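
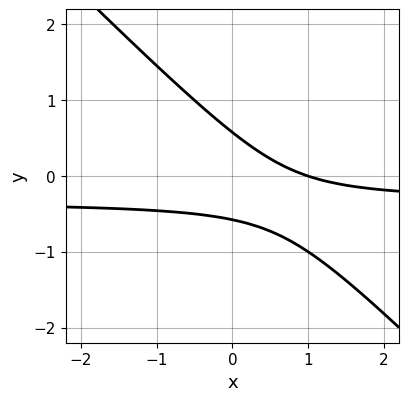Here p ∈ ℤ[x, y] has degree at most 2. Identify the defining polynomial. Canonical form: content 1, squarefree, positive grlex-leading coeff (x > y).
3*x*y + 3*y^2 + x - 1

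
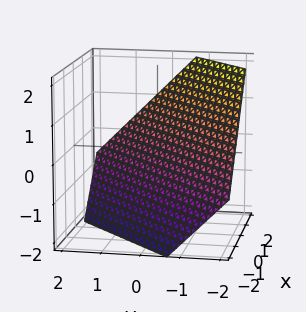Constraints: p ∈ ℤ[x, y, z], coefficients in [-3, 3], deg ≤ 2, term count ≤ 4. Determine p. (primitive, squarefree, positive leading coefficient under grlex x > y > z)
3*x - 3*y - 3*z - 2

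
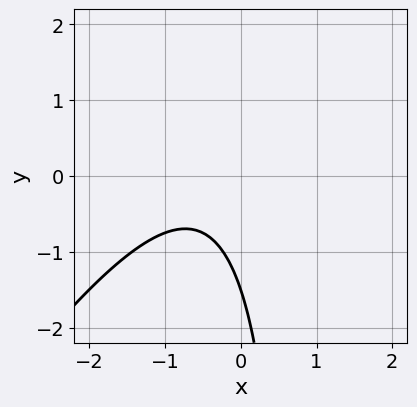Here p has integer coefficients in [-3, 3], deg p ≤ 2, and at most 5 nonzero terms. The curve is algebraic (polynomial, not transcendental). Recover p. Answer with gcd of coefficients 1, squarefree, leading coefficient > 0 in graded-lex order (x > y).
3*x^2 - 2*x*y + 3*x + 2*y + 3

(a) Degree: the shape is more complex than any degree-1 curve, so deg p = 2.
(b) Checking where it meets the axes: the curve avoids every integer x-axis point in the box.
(c) Assembling these constraints gives the stated polynomial.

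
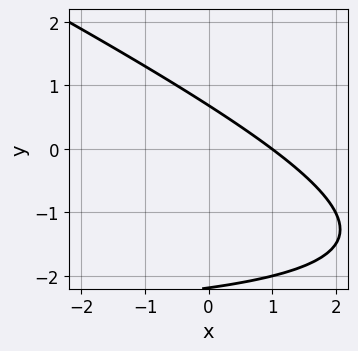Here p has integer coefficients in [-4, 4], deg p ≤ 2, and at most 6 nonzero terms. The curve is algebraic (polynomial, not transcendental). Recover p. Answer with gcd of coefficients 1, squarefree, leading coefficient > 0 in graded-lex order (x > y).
x*y + 2*y^2 + 3*x + 3*y - 3

First, degree: the shape is more complex than any degree-1 curve, so deg p = 2.
Then, from the visible intercepts: one x-axis crossing is at x = 1.
Finally, putting this together gives p.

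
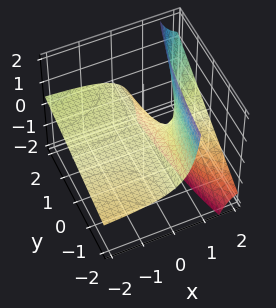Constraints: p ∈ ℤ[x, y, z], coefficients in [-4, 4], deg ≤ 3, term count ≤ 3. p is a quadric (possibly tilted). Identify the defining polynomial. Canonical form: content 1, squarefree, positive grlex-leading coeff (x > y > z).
x*y - 3*x*z + 3*z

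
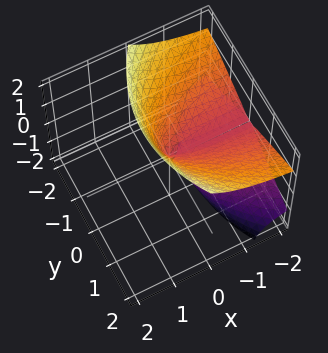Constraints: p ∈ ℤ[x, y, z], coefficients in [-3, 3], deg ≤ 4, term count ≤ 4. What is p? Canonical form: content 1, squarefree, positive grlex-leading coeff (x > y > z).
1. Degree: a generic line meets the surface in up to 3 points, so deg p = 3.
2. Reading off the gridlines: one z-axis crossing is at z = 0; one y-axis crossing is at y = 0; every point of the x-axis in the box is on the surface.
3. Assembling these constraints gives the stated polynomial.

3*x*z^2 - z^3 + 2*y^2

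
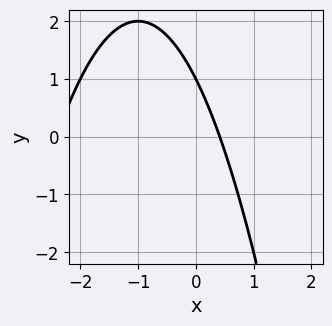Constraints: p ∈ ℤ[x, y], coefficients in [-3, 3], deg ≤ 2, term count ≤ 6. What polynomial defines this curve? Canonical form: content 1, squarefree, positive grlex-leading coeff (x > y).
1. deg p = 2. The shape is more complex than any degree-1 curve.
2. From the visible intercepts: it meets the y-axis at y = 1 (among the integer gridlines).
3. Putting this together gives p.

x^2 + 2*x + y - 1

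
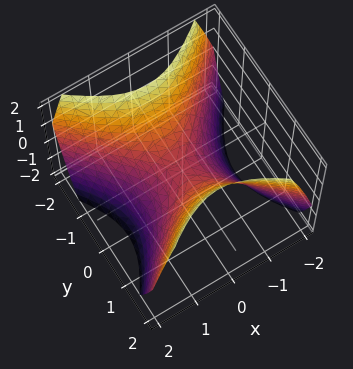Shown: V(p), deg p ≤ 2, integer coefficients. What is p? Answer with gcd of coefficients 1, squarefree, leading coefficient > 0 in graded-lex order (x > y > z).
1. Degree: a saddle surface; a quadric, so deg p = 2.
2. Symmetries: the x ↦ −x reflection is a symmetry, so x appears only in even powers; it's symmetric under y → −y, forcing even powers of y.
3. Observable constraints: it crosses the z-axis at the gridline z = 0; it meets the y-axis at y = 0 (among the integer gridlines); it meets the x-axis at x = 0 (among the integer gridlines).
4. Solving for integer coefficients yields p as stated.

x^2 - y^2 + z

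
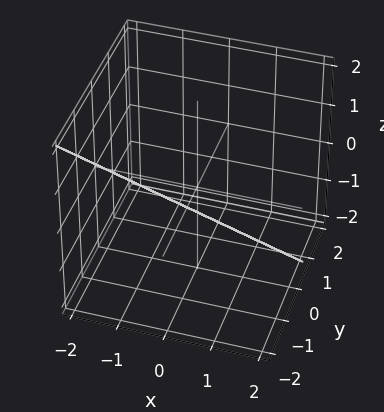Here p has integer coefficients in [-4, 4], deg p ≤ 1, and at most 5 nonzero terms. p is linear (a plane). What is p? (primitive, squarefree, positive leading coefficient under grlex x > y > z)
x + 3*y + 3*z + 2

Degree: every cross-section is a straight line — this is a plane, so deg p = 1.
Reading off the gridlines: it meets the x-axis at x = -2 (among the integer gridlines).
Putting this together gives p.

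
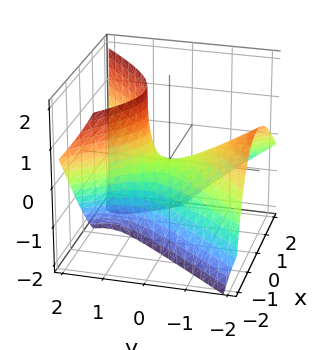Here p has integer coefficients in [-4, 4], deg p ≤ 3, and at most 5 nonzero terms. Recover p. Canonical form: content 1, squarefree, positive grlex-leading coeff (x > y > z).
3*x^2 + 2*x*z - 2*y^2 - 3*y*z + 2*z

1. Degree: no degree-1 surface has this shape, so deg p = 2.
2. Observable constraints: one x-axis crossing is at x = 0; one z-axis crossing is at z = 0; one y-axis crossing is at y = 0.
3. Solving for integer coefficients yields p as stated.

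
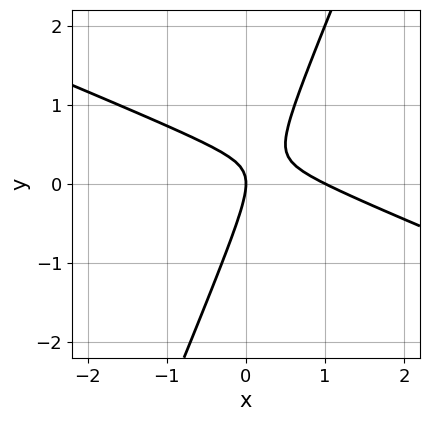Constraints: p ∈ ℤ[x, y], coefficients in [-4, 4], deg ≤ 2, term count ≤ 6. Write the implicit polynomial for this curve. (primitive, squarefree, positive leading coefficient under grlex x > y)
x^2 + 2*x*y - y^2 - x

(a) The degree is 2 — no degree-1 curve has this shape.
(b) Checking where it meets the axes: it crosses the y-axis at the gridline y = 0; the x-axis gridline crossings are at x ∈ {0, 1}.
(c) Matching integer coefficients to the picture gives p.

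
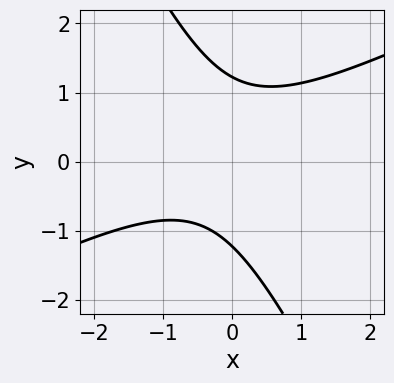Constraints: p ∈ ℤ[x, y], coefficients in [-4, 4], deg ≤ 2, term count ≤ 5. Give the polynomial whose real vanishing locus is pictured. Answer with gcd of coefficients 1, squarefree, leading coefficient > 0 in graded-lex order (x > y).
2*x^2 - 3*x*y - 2*y^2 + x + 3

First, the degree is 2 — a generic line meets the curve in up to 2 points.
Next, reading off the gridlines: the curve avoids every integer x-axis point in the box.
Finally, the integer polynomial consistent with all of this is the stated p.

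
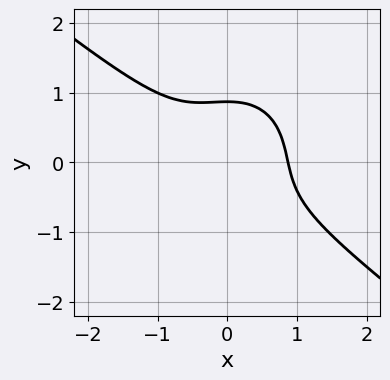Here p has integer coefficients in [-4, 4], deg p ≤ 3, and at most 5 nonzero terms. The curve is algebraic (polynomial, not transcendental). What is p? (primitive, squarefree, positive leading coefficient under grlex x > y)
First, deg p = 3. The shape is more complex than any degree-2 curve.
Finally, solving for integer coefficients yields p as stated.

3*x^3 + 2*x^2*y + 3*y^3 - 2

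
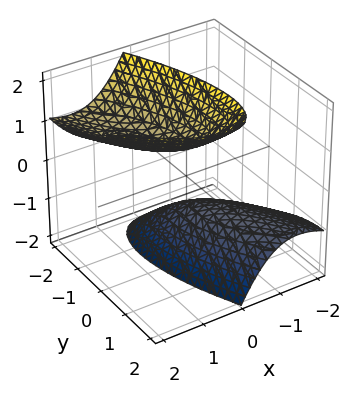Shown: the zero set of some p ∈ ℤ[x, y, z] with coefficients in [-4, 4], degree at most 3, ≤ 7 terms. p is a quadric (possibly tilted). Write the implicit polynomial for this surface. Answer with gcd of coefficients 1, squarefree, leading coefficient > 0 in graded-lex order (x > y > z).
1. There are 2 components.
2. The degree is 2 — a generic line meets the surface in up to 2 points.
3. Checking where it meets the axes: the surface avoids every integer y-axis point in the box; the surface avoids every integer x-axis point in the box; the z-axis gridline crossings are at z ∈ {-1, 1}.
4. Matching integer coefficients to the picture gives p.

2*x^2 + 2*x*y - 2*x*z + y^2 - z^2 + 1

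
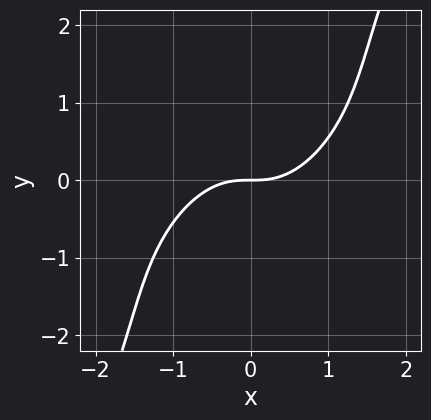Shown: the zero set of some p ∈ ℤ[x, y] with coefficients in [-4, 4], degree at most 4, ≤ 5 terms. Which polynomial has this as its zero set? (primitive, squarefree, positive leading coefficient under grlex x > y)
2*x^3 - 3*x^2*y + 3*x*y^2 - y^3 - 2*y

(a) The degree is 3 — a generic line meets the curve in up to 3 points.
(b) Observable constraints: one y-axis crossing is at y = 0; it crosses the x-axis at the gridline x = 0.
(c) Matching integer coefficients to the picture gives p.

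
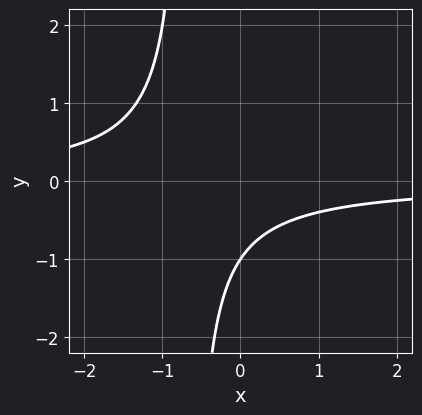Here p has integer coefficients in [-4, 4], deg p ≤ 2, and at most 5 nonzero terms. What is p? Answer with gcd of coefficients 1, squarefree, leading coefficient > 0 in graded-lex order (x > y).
3*x*y + 2*y + 2

1. Degree: no degree-1 curve has this shape, so deg p = 2.
2. From the axis intercepts and sections: it crosses the y-axis at the gridline y = -1; the curve avoids every integer x-axis point in the box.
3. Assembling these constraints gives the stated polynomial.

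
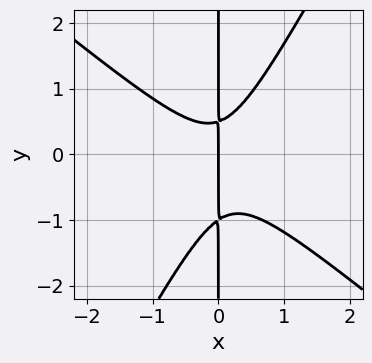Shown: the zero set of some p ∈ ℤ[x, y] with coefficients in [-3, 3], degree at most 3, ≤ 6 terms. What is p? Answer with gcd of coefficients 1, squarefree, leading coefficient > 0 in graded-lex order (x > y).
3*x^3 + 2*x^2*y - 2*x*y^2 - x*y + x

1. deg p = 3.
2. From the visible intercepts: the visible y-axis segment lies entirely on the curve; it meets the x-axis at x = 0 (among the integer gridlines).
3. The integer polynomial consistent with all of this is the stated p.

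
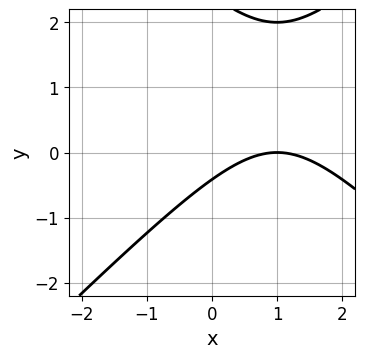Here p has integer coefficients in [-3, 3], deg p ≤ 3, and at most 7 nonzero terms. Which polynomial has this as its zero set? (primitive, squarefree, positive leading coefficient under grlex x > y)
x^2 - y^2 - 2*x + 2*y + 1

The degree is 2 — no degree-1 curve has this shape.
Against the integer gridlines: one x-axis crossing is at x = 1.
The integer polynomial consistent with all of this is the stated p.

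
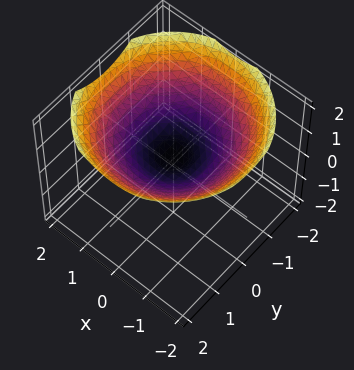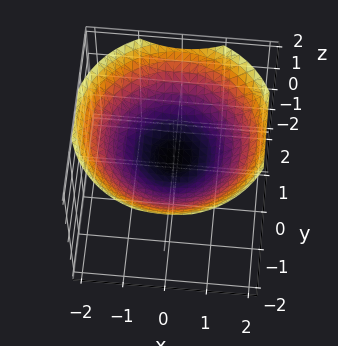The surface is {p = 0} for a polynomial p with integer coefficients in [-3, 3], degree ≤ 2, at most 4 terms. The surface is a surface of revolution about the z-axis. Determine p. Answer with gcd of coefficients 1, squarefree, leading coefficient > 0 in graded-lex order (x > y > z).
x^2 + y^2 - 3*z + 1

First, the degree is 2 — the shape is more complex than any degree-1 surface.
Then, symmetries: the surface is invariant under rotation about z: p = q(x² + y², z).
Then, reading off the gridlines: the surface avoids every integer y-axis point in the box; a circular section at z = 1 has radius between 1 and 2.
Finally, matching integer coefficients to the picture gives p.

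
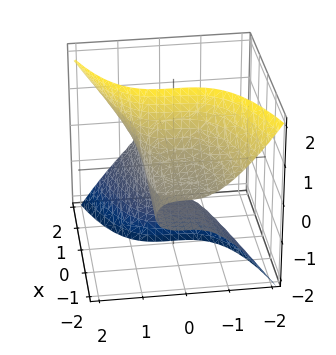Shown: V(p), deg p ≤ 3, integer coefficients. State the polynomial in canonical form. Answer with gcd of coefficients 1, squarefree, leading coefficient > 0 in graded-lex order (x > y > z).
1. The degree is 3 — no degree-2 surface has this shape.
2. From the axis intercepts and sections: one z-axis crossing is at z = -1; it misses every integer gridline on the x-axis.
3. Matching integer coefficients to the picture gives p.

3*x*z^2 - 3*y^3 + x*z + z + 1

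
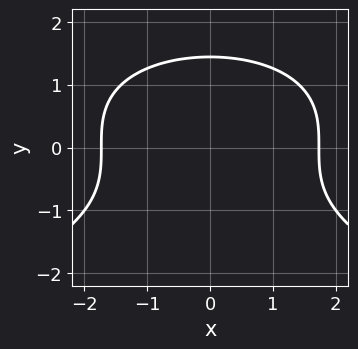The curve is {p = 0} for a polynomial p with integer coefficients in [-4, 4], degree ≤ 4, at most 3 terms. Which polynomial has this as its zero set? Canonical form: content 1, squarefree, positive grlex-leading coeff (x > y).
y^3 + x^2 - 3

(a) deg p = 3.
(b) Symmetries: mirror symmetry x ↦ −x ⇒ only even powers of x.
(c) Solving for integer coefficients yields p as stated.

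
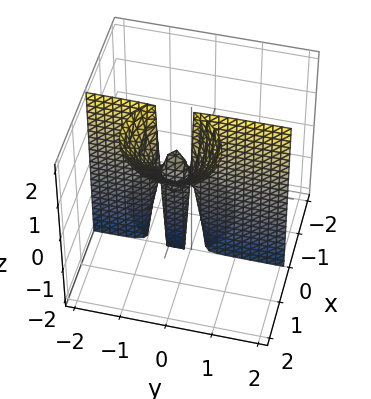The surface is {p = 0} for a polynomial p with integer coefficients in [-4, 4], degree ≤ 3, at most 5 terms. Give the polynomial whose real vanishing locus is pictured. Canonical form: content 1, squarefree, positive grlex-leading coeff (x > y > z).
First, degree: the shape is more complex than any degree-2 surface, so deg p = 3.
Next, reading off the gridlines: the visible z-axis segment lies entirely on the surface; it meets the x-axis at x = 0 (among the integer gridlines); every point of the y-axis in the box is on the surface.
Finally, matching integer coefficients to the picture gives p.

3*x^3 - x^2*y - 3*x^2*z + 3*x*y^2 + 2*x*y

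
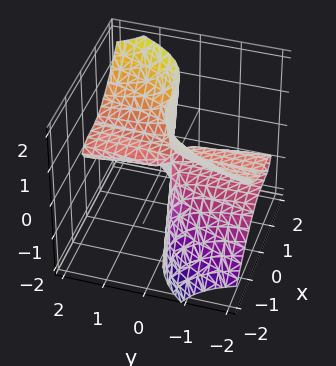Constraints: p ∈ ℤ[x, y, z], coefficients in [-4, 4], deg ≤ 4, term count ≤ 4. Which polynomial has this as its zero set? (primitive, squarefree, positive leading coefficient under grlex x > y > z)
deg p = 3. A generic line meets the surface in up to 3 points.
From the axis intercepts and sections: every point of the z-axis in the box is on the surface; every point of the y-axis in the box is on the surface.
Assembling these constraints gives the stated polynomial.

x^3 - 2*y*z^2 + y*z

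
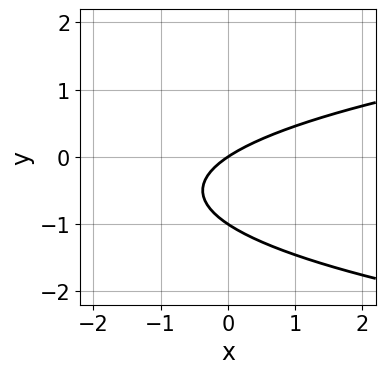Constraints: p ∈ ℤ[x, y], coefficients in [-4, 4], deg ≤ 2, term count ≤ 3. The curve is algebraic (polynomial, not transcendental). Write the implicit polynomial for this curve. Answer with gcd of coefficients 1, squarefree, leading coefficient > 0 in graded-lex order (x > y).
3*y^2 - 2*x + 3*y

1. The degree is 2 — the shape is more complex than any degree-1 curve.
2. Checking where it meets the axes: among the integer gridlines, it crosses the y-axis at y ∈ {-1, 0}; it crosses the x-axis at the gridline x = 0.
3. Matching integer coefficients to the picture gives p.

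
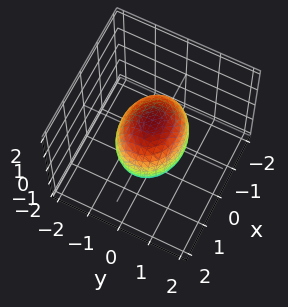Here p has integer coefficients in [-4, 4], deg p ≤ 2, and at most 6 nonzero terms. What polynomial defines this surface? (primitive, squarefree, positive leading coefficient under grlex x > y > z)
First, the degree is 2 — a closed, bounded, convex surface; a quadric.
Next, symmetries: the x ↦ −x reflection is a symmetry, so x appears only in even powers; mirror symmetry y ↦ −y ⇒ only even powers of y; the z ↦ −z reflection is a symmetry, so z appears only in even powers.
Next, reading off the gridlines: among the integer gridlines, it crosses the y-axis at y ∈ {-1, 1}.
Finally, solving for integer coefficients yields p as stated.

2*x^2 + 3*y^2 + 2*z^2 - 3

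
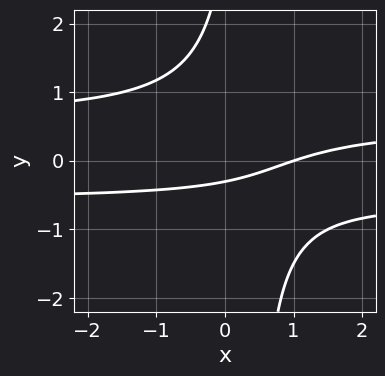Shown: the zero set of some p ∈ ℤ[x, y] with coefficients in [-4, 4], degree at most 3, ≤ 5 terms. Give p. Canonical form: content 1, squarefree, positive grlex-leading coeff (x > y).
3*x*y^2 - y^2 - x + 3*y + 1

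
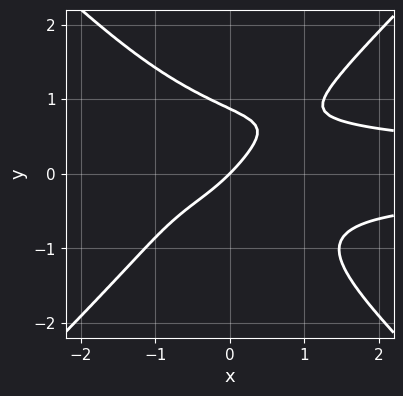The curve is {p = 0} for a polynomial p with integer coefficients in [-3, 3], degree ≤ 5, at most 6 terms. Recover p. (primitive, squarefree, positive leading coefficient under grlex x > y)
3*x^2*y^2 - 3*y^4 - x*y - 2*x + 2*y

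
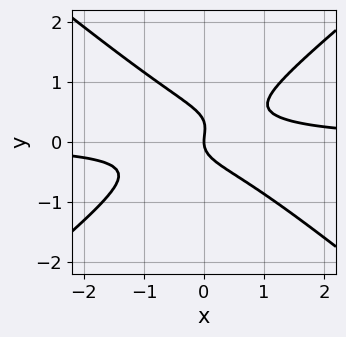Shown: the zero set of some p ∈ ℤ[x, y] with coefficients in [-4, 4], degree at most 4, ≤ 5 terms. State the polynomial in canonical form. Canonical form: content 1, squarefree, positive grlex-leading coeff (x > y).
2*x^2*y - 3*y^3 + y^2 - x

First, deg p = 3. No degree-2 curve has this shape.
Next, against the integer gridlines: it meets the y-axis at y = 0 (among the integer gridlines); it meets the x-axis at x = 0 (among the integer gridlines).
Finally, putting this together gives p.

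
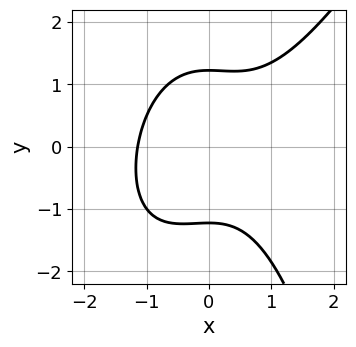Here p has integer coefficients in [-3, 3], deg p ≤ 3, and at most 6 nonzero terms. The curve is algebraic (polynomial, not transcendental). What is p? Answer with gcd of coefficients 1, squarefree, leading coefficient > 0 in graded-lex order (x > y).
2*x^3 - x^2*y - 2*y^2 + 3

1. Degree: a generic line meets the curve in up to 3 points, so deg p = 3.
2. Putting this together gives p.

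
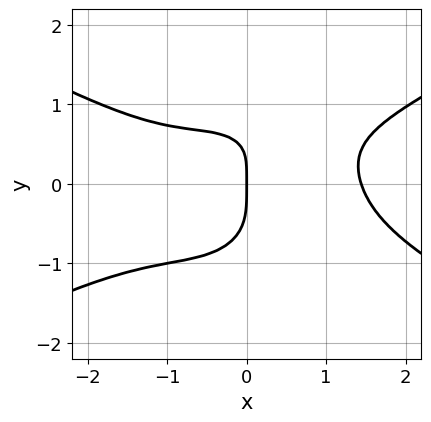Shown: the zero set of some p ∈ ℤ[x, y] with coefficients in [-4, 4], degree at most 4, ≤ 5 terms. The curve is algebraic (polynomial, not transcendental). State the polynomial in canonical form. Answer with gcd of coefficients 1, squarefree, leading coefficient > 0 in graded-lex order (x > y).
deg p = 4. No degree-3 curve has this shape.
From the visible intercepts: one x-axis crossing is at x = 0; one y-axis crossing is at y = 0.
These observations pin down the coefficients.

x^4 - 3*x^2*y^2 - 3*y^4 + 2*x*y - 3*x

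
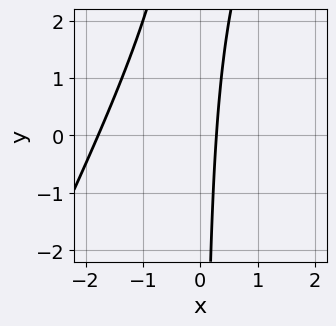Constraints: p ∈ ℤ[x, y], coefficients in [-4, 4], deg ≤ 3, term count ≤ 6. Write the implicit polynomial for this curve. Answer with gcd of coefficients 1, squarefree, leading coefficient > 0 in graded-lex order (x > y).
2*x^2 - x*y + 3*x - 1

(a) Degree: the shape is more complex than any degree-1 curve, so deg p = 2.
(b) Observable constraints: the curve avoids every integer y-axis point in the box.
(c) The integer polynomial consistent with all of this is the stated p.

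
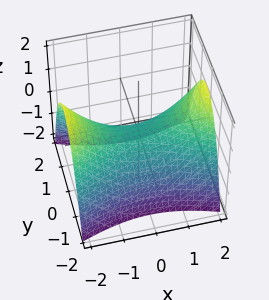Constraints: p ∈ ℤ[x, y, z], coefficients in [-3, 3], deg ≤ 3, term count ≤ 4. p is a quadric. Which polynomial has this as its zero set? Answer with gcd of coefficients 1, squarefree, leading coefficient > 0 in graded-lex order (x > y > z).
x^2 - 3*y^2 - 3*z

1. deg p = 2.
2. Symmetries: it's symmetric under y → −y, forcing even powers of y; the x ↦ −x reflection is a symmetry, so x appears only in even powers.
3. Against the integer gridlines: one x-axis crossing is at x = 0; it crosses the y-axis at the gridline y = 0; it crosses the z-axis at the gridline z = 0.
4. Solving for integer coefficients yields p as stated.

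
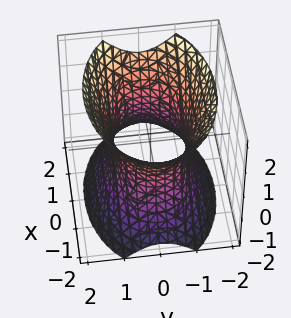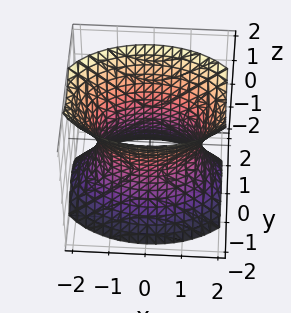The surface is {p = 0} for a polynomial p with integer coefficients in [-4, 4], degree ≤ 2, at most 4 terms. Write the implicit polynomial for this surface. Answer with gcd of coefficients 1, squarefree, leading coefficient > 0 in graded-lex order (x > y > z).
x^2 + 2*y^2 - z^2 - 2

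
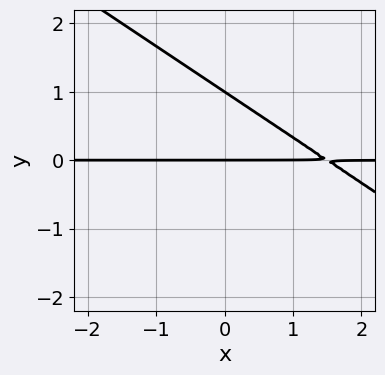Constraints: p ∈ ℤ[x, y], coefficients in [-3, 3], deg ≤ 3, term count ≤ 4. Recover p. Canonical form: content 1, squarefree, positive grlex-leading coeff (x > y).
2*x*y + 3*y^2 - 3*y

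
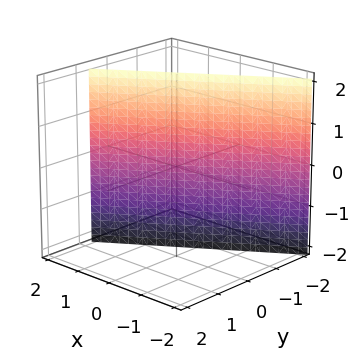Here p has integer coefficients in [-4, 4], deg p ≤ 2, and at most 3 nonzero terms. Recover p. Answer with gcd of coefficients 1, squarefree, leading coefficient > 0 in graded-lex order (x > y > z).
2*x - 3*y - 2

First, deg p = 1.
Then, reading off the gridlines: one x-axis crossing is at x = 1; the surface avoids every integer z-axis point in the box.
Finally, fitting integer coefficients to these (and the overall shape) gives p.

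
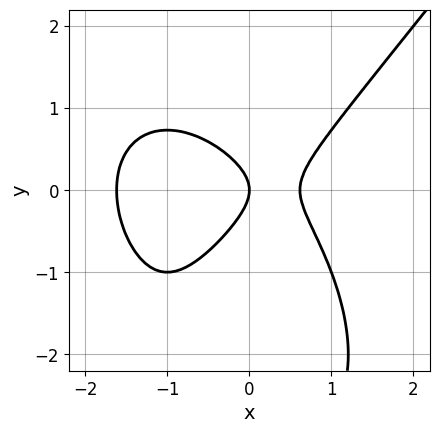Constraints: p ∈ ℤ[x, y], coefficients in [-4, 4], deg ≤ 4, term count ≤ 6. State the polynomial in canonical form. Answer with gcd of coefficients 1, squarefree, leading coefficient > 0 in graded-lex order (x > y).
2*x^3 - y^3 + 2*x^2 - 3*y^2 - 2*x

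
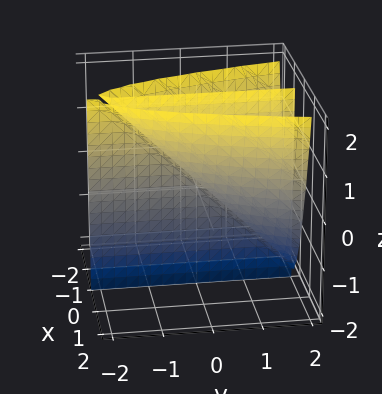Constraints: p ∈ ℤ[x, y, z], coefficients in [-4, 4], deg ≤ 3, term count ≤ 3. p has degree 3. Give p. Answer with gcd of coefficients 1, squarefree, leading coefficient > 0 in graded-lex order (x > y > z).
3*x^3 - 2*x*y - 2*x*z

First, there are 2 components. They look like related sheets of one shape, so recover p as a whole.
Then, the degree is 3 — a generic line meets the surface in up to 3 points.
Next, observable constraints: every point of the z-axis in the box is on the surface; one x-axis crossing is at x = 0; every point of the y-axis in the box is on the surface.
Finally, matching integer coefficients to the picture gives p.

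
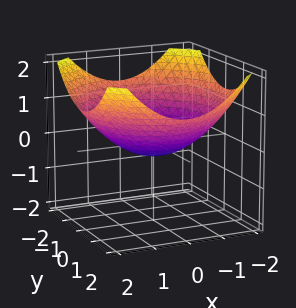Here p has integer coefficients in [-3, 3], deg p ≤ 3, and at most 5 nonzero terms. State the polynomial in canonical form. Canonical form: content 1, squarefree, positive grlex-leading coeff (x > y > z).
1. The degree is 2 — a generic line meets the surface in up to 2 points.
2. By symmetry, the surface is invariant under rotation about z: p = q(x² + y², z).
3. From the visible intercepts: the y-axis gridline crossings are at y ∈ {-1, 1}; among the integer gridlines, it crosses the x-axis at x ∈ {-1, 1}; a circular section at z = 0 has radius exactly 1.
4. Solving for integer coefficients yields p as stated.

x^2 + y^2 - 3*z - 1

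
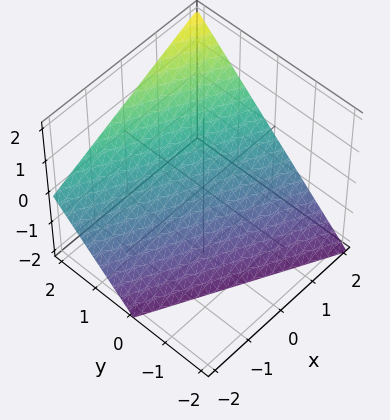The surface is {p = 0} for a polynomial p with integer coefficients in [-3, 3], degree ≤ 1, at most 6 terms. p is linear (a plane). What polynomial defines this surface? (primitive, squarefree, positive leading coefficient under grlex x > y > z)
1. The degree is 1 — the surface is flat (a plane).
2. Checking where it meets the axes: it crosses the y-axis at the gridline y = 1; one z-axis crossing is at z = -1; it meets the x-axis at x = 2 (among the integer gridlines).
3. These observations pin down the coefficients.

x + 2*y - 2*z - 2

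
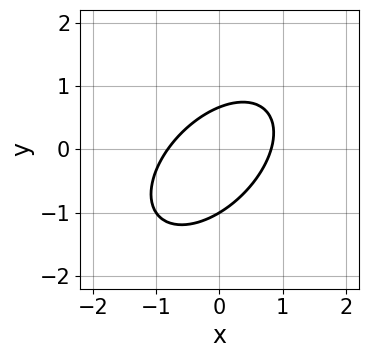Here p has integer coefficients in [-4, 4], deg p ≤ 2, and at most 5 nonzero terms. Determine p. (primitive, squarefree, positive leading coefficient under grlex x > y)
3*x^2 - 3*x*y + 3*y^2 + y - 2

1. Degree: the shape is more complex than any degree-1 curve, so deg p = 2.
2. Observable constraints: it meets the y-axis at y = -1 (among the integer gridlines).
3. Matching integer coefficients to the picture gives p.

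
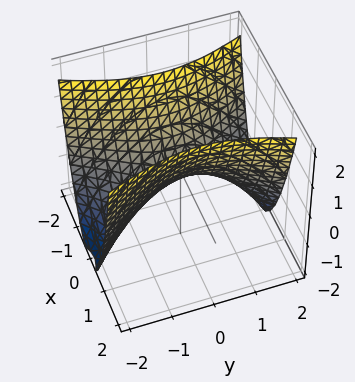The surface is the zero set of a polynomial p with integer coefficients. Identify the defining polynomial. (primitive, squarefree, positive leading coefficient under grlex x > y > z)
3*x^2 - y^2 - 2*z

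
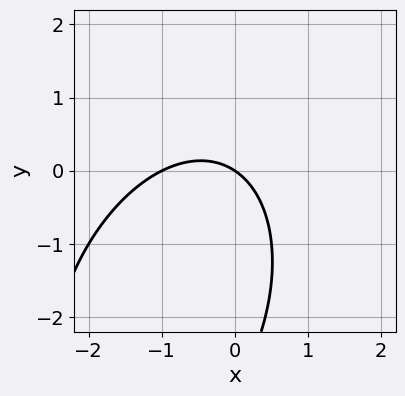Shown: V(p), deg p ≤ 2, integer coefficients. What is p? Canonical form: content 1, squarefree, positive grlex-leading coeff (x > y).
(a) Degree: a generic line meets the curve in up to 2 points, so deg p = 2.
(b) Reading off the gridlines: it crosses the y-axis at the gridline y = 0; the x-axis gridline crossings are at x ∈ {-1, 0}.
(c) Together with the visible shape, these determine p as stated.

2*x^2 - x*y + y^2 + 2*x + 3*y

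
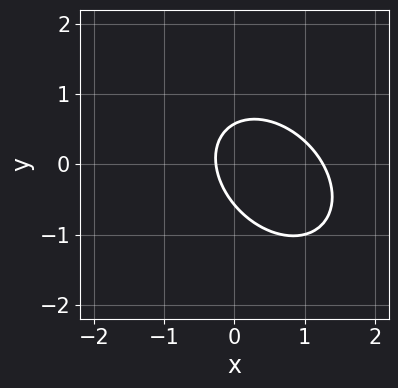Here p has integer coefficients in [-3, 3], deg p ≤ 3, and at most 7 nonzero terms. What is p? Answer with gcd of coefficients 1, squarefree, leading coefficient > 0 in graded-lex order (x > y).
1. deg p = 2. The shape is more complex than any degree-1 curve.
2. Matching integer coefficients to the picture gives p.

3*x^2 + 2*x*y + 3*y^2 - 3*x - 1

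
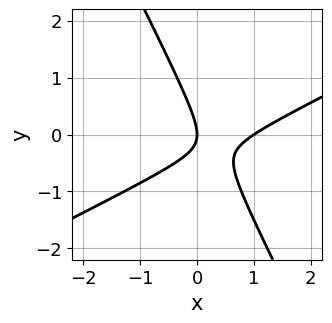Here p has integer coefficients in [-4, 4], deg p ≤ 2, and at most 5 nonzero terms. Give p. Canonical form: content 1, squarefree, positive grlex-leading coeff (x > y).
2*x^2 - 3*x*y - 2*y^2 - 2*x

First, deg p = 2. A generic line meets the curve in up to 2 points.
Next, against the integer gridlines: one y-axis crossing is at y = 0; among the integer gridlines, it crosses the x-axis at x ∈ {0, 1}.
Finally, solving for integer coefficients yields p as stated.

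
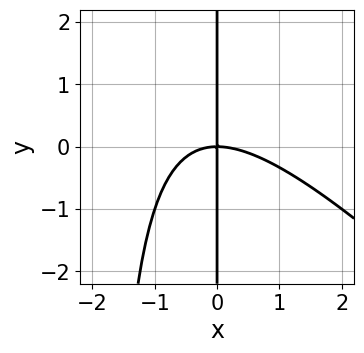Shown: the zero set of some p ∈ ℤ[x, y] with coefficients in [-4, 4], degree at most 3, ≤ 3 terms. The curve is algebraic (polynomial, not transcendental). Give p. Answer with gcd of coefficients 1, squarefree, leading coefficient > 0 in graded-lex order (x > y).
x^3 + x^2*y + 2*x*y

deg p = 3. No degree-2 curve has this shape.
Reading off the gridlines: every point of the y-axis in the box is on the curve; it meets the x-axis at x = 0 (among the integer gridlines).
The integer polynomial consistent with all of this is the stated p.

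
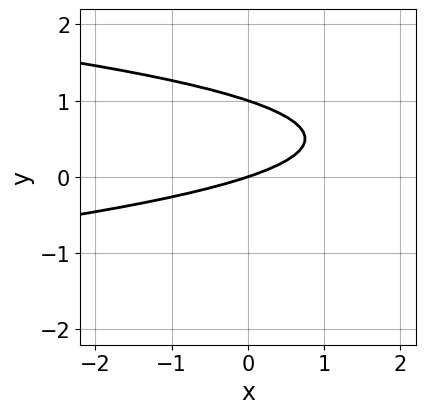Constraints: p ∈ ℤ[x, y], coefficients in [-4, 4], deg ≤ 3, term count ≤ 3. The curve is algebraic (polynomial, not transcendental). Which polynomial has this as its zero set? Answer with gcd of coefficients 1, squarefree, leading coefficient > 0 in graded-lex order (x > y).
3*y^2 + x - 3*y

(a) The degree is 2 — a generic line meets the curve in up to 2 points.
(b) Against the integer gridlines: the y-axis gridline crossings are at y ∈ {0, 1}; it meets the x-axis at x = 0 (among the integer gridlines).
(c) Fitting integer coefficients to these (and the overall shape) gives p.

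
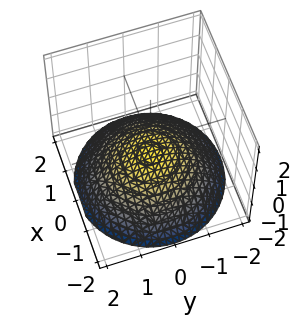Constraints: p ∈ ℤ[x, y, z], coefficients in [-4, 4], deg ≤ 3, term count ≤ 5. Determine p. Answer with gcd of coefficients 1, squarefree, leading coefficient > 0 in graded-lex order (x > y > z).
x^2 + y^2 + 3*z + 2

The degree is 2 — the shape is more complex than any degree-1 surface.
By symmetry, the z-axis is an axis of rotation, so x and y enter only as x² + y².
Checking where it meets the axes: the surface avoids every integer y-axis point in the box; a circular section at z = -1 has radius exactly 1; it misses every integer gridline on the x-axis.
Solving for integer coefficients yields p as stated.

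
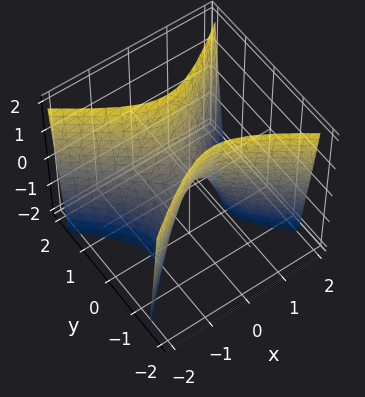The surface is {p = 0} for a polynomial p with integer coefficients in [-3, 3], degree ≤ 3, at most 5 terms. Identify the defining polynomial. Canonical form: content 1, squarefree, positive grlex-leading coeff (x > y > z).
2*x^2 - 3*y^2 + z

1. The degree is 2 — a hyperbolic paraboloid; a quadric.
2. Symmetries: it's symmetric under x → −x, forcing even powers of x; the y ↦ −y reflection is a symmetry, so y appears only in even powers.
3. From the visible intercepts: it meets the x-axis at x = 0 (among the integer gridlines); it crosses the y-axis at the gridline y = 0.
4. The integer polynomial consistent with all of this is the stated p.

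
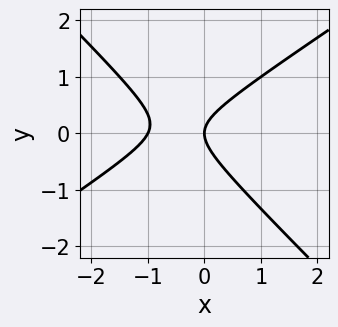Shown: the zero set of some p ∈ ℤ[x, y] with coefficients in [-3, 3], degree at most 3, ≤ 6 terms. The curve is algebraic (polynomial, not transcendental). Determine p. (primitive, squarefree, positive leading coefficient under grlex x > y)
deg p = 2. A generic line meets the curve in up to 2 points.
Observable constraints: among the integer gridlines, it crosses the x-axis at x ∈ {-1, 0}; one y-axis crossing is at y = 0.
Assembling these constraints gives the stated polynomial.

2*x^2 - x*y - 3*y^2 + 2*x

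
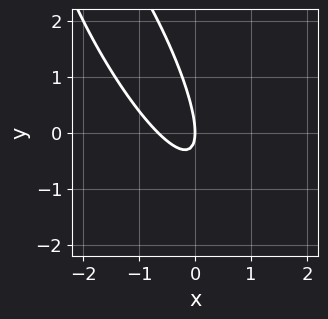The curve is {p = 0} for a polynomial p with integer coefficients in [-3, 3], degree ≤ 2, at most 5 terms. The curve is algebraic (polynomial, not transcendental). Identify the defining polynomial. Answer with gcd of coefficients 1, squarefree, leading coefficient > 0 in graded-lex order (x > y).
(a) Degree: a generic line meets the curve in up to 2 points, so deg p = 2.
(b) Checking where it meets the axes: one x-axis crossing is at x = 0; it meets the y-axis at y = 0 (among the integer gridlines).
(c) These observations pin down the coefficients.

3*x^2 + 3*x*y + y^2 + 2*x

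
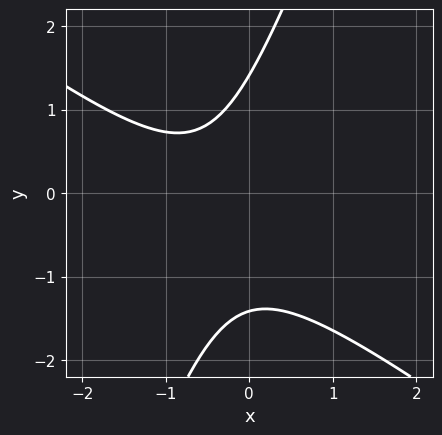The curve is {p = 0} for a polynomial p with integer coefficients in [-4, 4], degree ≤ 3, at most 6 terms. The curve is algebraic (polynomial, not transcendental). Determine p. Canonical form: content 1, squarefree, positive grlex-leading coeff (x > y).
First, the degree is 2 — no degree-1 curve has this shape.
Next, checking where it meets the axes: no x-intercept at any integer in the box.
Finally, together with the visible shape, these determine p as stated.

2*x^2 + 2*x*y - y^2 + 2*x + 2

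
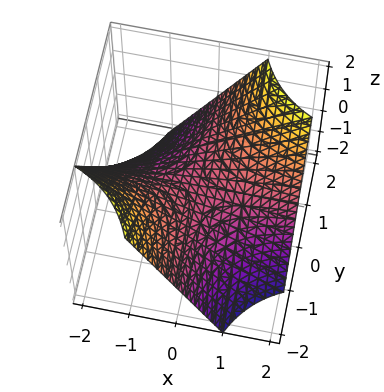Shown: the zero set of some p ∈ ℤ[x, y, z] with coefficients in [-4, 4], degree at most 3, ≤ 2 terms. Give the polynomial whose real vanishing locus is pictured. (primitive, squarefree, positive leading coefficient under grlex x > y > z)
x*y - z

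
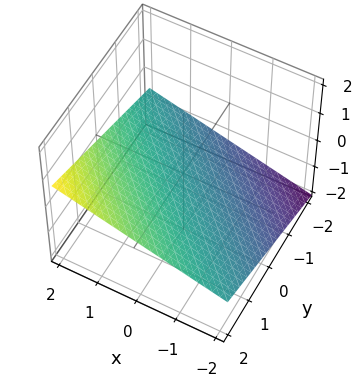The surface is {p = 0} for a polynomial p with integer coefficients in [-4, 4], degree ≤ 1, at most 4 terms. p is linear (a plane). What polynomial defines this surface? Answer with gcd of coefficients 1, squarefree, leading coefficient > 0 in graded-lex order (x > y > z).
x + y - 3*z - 2

deg p = 1.
Against the integer gridlines: it crosses the y-axis at the gridline y = 2; it meets the x-axis at x = 2 (among the integer gridlines).
The integer polynomial consistent with all of this is the stated p.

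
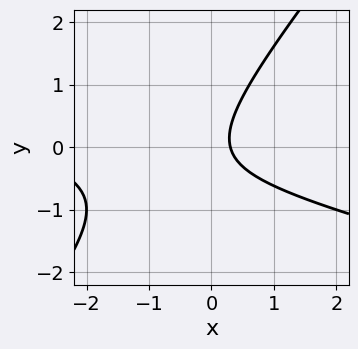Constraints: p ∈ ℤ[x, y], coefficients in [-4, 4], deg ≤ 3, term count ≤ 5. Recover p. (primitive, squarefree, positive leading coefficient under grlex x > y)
First, degree: a generic line meets the curve in up to 2 points, so deg p = 2.
Then, from the axis intercepts and sections: the curve avoids every integer y-axis point in the box.
Finally, the integer polynomial consistent with all of this is the stated p.

x^2 + 3*x*y - 3*y^2 + 3*x - 1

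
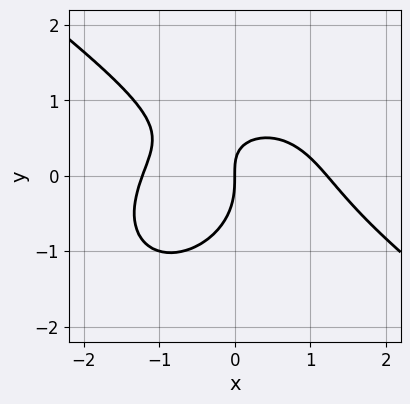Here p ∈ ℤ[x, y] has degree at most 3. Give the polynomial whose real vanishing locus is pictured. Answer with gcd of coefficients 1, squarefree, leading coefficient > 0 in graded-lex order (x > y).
(a) The degree is 3 — a generic line meets the curve in up to 3 points.
(b) From the axis intercepts and sections: it crosses the x-axis at the gridline x = 0; it crosses the y-axis at the gridline y = 0.
(c) Matching integer coefficients to the picture gives p.

2*x^3 + x^2*y + 3*y^3 + 3*x*y - 3*x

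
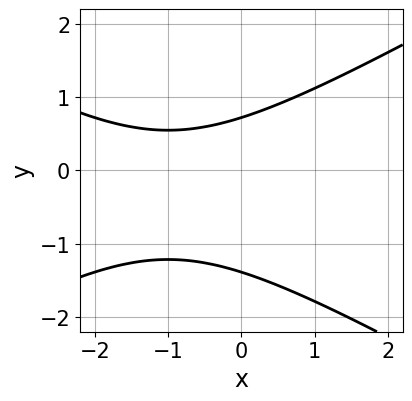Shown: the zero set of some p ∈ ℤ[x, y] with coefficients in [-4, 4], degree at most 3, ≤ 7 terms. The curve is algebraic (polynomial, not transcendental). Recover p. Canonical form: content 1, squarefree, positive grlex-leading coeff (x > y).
(a) Degree: the shape is more complex than any degree-1 curve, so deg p = 2.
(b) Checking where it meets the axes: the curve avoids every integer x-axis point in the box.
(c) Together with the visible shape, these determine p as stated.

x^2 - 3*y^2 + 2*x - 2*y + 3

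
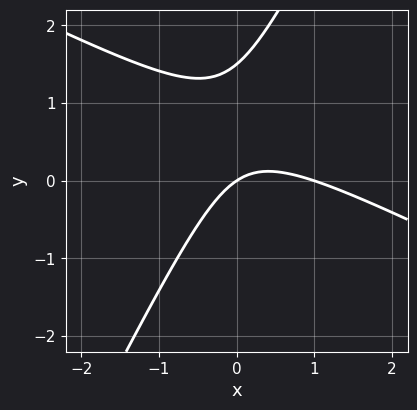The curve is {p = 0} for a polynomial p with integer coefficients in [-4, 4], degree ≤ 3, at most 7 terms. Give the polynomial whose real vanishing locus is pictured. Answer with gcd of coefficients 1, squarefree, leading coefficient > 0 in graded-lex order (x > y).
2*x^2 + 3*x*y - 2*y^2 - 2*x + 3*y

First, deg p = 2.
Then, from the visible intercepts: one y-axis crossing is at y = 0; among the integer gridlines, it crosses the x-axis at x ∈ {0, 1}.
Finally, assembling these constraints gives the stated polynomial.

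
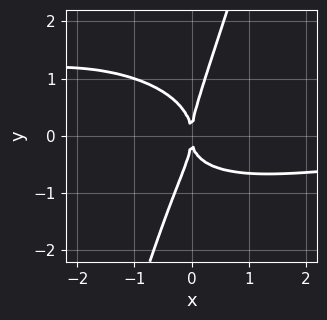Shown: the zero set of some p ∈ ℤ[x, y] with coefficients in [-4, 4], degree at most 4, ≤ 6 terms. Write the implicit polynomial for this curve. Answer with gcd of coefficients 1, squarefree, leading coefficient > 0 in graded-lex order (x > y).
1. deg p = 4. The shape is more complex than any degree-3 curve.
2. Checking where it meets the axes: it meets the y-axis at y = 0 (among the integer gridlines); it meets the x-axis at x = 0 (among the integer gridlines).
3. Matching integer coefficients to the picture gives p.

x^3*y + 3*x*y^3 - y^4 + 2*x^2*y + 3*x^2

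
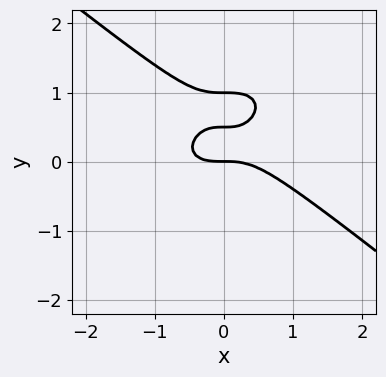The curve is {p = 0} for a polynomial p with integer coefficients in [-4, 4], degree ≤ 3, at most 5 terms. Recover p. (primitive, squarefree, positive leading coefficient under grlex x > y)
First, the degree is 3 — the shape is more complex than any degree-2 curve.
Next, observable constraints: the y-axis gridline crossings are at y ∈ {0, 1}; it meets the x-axis at x = 0 (among the integer gridlines).
Finally, together with the visible shape, these determine p as stated.

x^3 + 2*y^3 - 3*y^2 + y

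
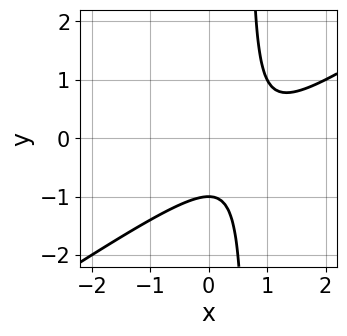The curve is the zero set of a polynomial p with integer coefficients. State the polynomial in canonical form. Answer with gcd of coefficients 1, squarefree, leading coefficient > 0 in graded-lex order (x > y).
First, deg p = 2. No degree-1 curve has this shape.
Next, against the integer gridlines: it misses every integer gridline on the x-axis; it meets the y-axis at y = -1 (among the integer gridlines).
Finally, solving for integer coefficients yields p as stated.

2*x^2 - 3*x*y - 3*x + 2*y + 2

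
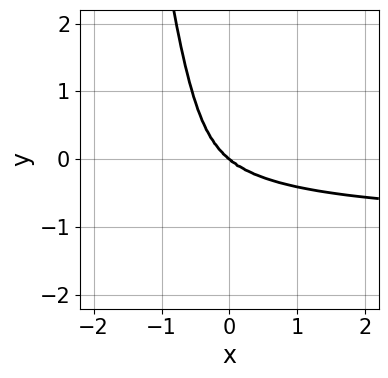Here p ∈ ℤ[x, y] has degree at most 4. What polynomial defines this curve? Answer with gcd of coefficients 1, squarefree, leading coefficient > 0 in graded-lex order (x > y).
3*x^3*y - 3*x^2*y^2 + 3*x^3 + 3*x^2*y + y^3

Degree: no degree-3 curve has this shape, so deg p = 4.
From the visible intercepts: one y-axis crossing is at y = 0; one x-axis crossing is at x = 0.
Together with the visible shape, these determine p as stated.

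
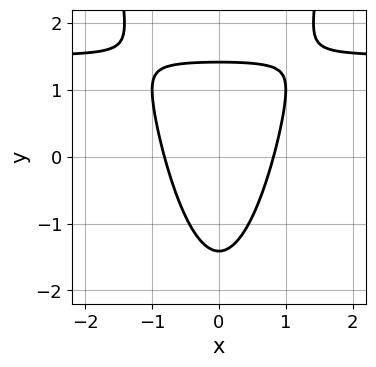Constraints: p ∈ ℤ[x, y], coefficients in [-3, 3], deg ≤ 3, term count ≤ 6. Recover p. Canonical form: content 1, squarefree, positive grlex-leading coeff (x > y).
2*x^2*y - 3*x^2 - y^2 + 2

1. deg p = 3.
2. Symmetries: the x ↦ −x reflection is a symmetry, so x appears only in even powers.
3. Putting this together gives p.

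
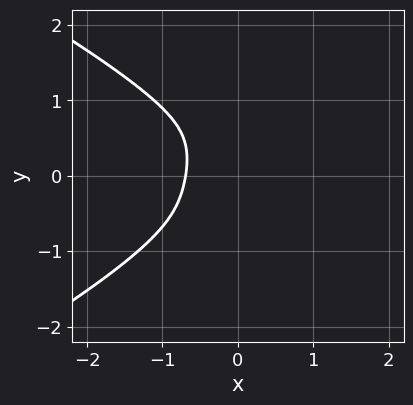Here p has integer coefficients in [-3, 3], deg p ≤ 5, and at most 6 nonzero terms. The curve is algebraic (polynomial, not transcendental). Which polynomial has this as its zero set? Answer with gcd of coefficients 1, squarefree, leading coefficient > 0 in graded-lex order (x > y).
1. deg p = 4.
2. Observable constraints: the curve avoids every integer y-axis point in the box.
3. The integer polynomial consistent with all of this is the stated p.

2*y^4 + 3*x^3 - 2*x*y^2 + x*y + 1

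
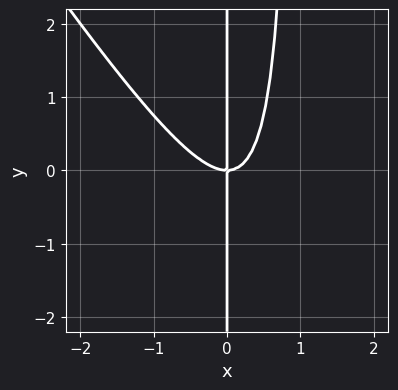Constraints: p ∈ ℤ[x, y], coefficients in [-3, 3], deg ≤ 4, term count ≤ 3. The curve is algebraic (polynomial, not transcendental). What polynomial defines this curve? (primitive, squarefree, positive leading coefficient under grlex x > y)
1. The degree is 3 — the shape is more complex than any degree-2 curve.
2. Against the integer gridlines: the visible y-axis segment lies entirely on the curve; it crosses the x-axis at the gridline x = 0.
3. Together with the visible shape, these determine p as stated.

3*x^3 + 2*x^2*y - 2*x*y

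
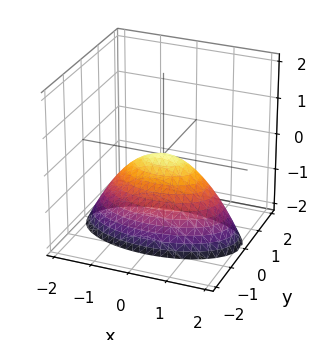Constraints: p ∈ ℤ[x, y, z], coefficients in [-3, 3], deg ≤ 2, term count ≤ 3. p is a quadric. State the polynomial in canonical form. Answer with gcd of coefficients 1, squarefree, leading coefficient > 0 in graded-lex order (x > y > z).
x^2 + 3*y^2 + 2*z

(a) Degree: a paraboloid; a quadric, so deg p = 2.
(b) Symmetries: the y ↦ −y reflection is a symmetry, so y appears only in even powers; mirror symmetry x ↦ −x ⇒ only even powers of x.
(c) Checking where it meets the axes: it meets the y-axis at y = 0 (among the integer gridlines); it crosses the z-axis at the gridline z = 0.
(d) Together with the visible shape, these determine p as stated.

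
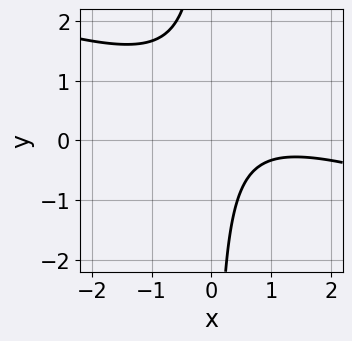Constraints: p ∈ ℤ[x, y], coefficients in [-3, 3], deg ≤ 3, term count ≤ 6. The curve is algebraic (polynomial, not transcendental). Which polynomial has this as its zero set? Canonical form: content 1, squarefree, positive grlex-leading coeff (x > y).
x^2 + 3*x*y - 2*x + 2

(a) deg p = 2. No degree-1 curve has this shape.
(b) From the visible intercepts: it misses every integer gridline on the y-axis; the curve avoids every integer x-axis point in the box.
(c) These observations pin down the coefficients.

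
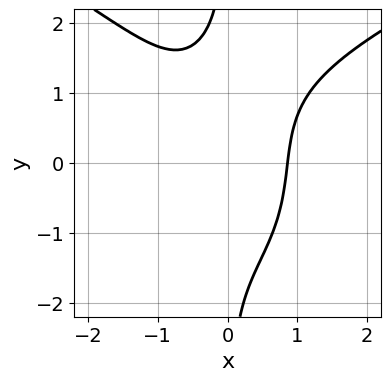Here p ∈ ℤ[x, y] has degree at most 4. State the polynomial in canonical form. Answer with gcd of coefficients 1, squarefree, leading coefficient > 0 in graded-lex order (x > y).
1. deg p = 4. The shape is more complex than any degree-3 curve.
2. From the visible intercepts: it misses every integer gridline on the y-axis.
3. Matching integer coefficients to the picture gives p.

x*y^3 - 2*x^3 + x^2*y - x^2 + 2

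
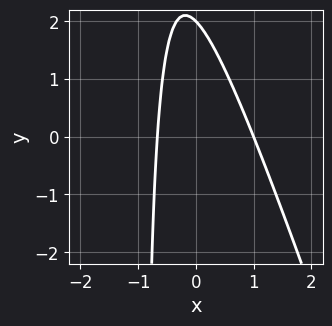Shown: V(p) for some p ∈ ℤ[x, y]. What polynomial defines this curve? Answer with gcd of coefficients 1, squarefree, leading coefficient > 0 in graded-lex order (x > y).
3*x^2 + x*y - x + y - 2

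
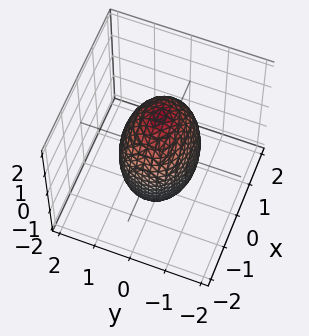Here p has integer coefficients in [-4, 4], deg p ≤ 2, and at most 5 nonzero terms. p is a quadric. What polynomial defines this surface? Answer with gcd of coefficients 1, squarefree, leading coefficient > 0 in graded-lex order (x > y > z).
(a) deg p = 2. A closed, bounded, convex surface; a quadric.
(b) Symmetries: the z ↦ −z reflection is a symmetry, so z appears only in even powers; mirror symmetry x ↦ −x ⇒ only even powers of x; it's symmetric under y → −y, forcing even powers of y.
(c) Against the integer gridlines: among the integer gridlines, it crosses the y-axis at y ∈ {-1, 1}.
(d) Solving for integer coefficients yields p as stated.

2*x^2 + 3*y^2 + z^2 - 3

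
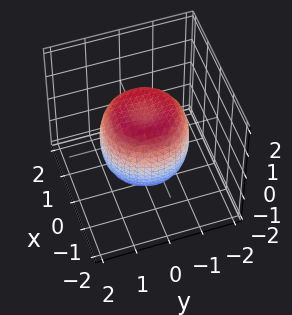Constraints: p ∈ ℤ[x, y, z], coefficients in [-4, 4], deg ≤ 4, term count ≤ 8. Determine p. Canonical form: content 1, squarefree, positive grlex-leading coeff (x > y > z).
First, deg p = 4.
Then, symmetry: the z-axis is an axis of rotation, so x and y enter only as x² + y².
Then, observable constraints: among the integer gridlines, it crosses the z-axis at z ∈ {-1, 1}; a circular section at z = 0 has radius between 1 and 2.
Finally, together with the visible shape, these determine p as stated.

x^4 + 2*x^2*y^2 + y^4 - x^2 - y^2 + z^2 - 1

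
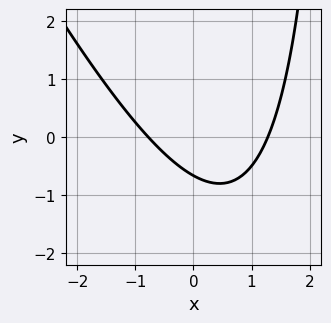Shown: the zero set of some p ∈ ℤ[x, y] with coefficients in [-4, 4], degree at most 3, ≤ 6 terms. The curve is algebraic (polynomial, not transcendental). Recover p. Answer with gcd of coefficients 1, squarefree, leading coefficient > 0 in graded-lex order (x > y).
1. The degree is 2 — the shape is more complex than any degree-1 curve.
2. Putting this together gives p.

2*x^2 + x*y - x - 3*y - 2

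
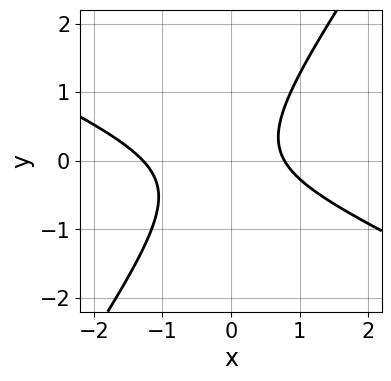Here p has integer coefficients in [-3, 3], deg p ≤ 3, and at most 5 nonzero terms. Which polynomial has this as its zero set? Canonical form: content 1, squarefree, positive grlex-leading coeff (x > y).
1. Degree: no degree-1 curve has this shape, so deg p = 2.
2. Reading off the gridlines: the curve avoids every integer y-axis point in the box.
3. Solving for integer coefficients yields p as stated.

2*x^2 + 3*x*y - 3*y^2 + x - 2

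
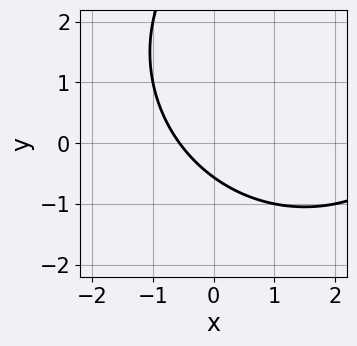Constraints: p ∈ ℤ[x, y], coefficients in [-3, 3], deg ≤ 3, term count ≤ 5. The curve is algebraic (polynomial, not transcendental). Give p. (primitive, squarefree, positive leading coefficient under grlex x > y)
First, the degree is 2 — a generic line meets the curve in up to 2 points.
Finally, putting this together gives p.

x^2 + y^2 - 3*x - 3*y - 2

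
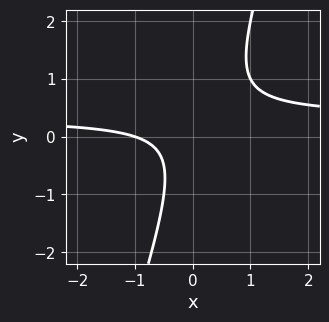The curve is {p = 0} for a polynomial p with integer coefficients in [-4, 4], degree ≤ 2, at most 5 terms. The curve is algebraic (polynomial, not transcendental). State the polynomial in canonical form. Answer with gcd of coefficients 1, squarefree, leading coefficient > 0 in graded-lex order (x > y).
3*x*y - y^2 - x - 1

First, deg p = 2. A generic line meets the curve in up to 2 points.
Next, reading off the gridlines: one x-axis crossing is at x = -1; it misses every integer gridline on the y-axis.
Finally, fitting integer coefficients to these (and the overall shape) gives p.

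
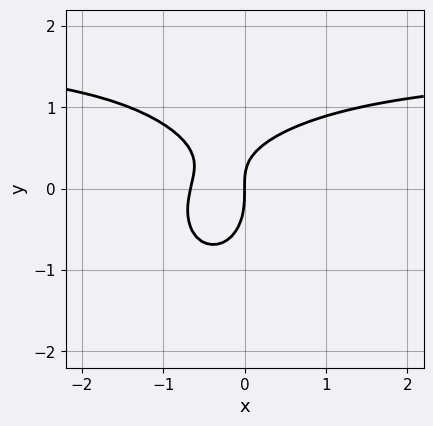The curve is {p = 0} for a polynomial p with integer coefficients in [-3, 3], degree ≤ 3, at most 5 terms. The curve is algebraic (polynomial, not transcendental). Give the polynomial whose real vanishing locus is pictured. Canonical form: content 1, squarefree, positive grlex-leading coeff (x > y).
1. deg p = 3. No degree-2 curve has this shape.
2. Reading off the gridlines: it meets the x-axis at x = 0 (among the integer gridlines); one y-axis crossing is at y = 0.
3. Matching integer coefficients to the picture gives p.

2*x^2*y + 2*y^3 - 3*x^2 + 2*x*y - 2*x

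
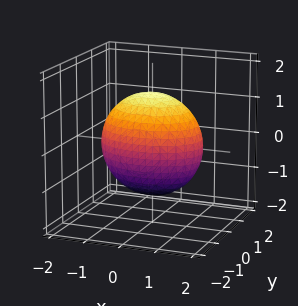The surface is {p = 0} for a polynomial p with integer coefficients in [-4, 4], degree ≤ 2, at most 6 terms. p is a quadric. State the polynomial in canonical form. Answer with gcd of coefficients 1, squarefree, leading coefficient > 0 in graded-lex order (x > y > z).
x^2 + 2*y^2 + z^2 - 2

Degree: bounded and convex; a quadric, so deg p = 2.
Symmetries: mirror symmetry z ↦ −z ⇒ only even powers of z; it's symmetric under x → −x, forcing even powers of x; mirror symmetry y ↦ −y ⇒ only even powers of y.
From the axis intercepts and sections: the y-axis gridline crossings are at y ∈ {-1, 1}.
Assembling these constraints gives the stated polynomial.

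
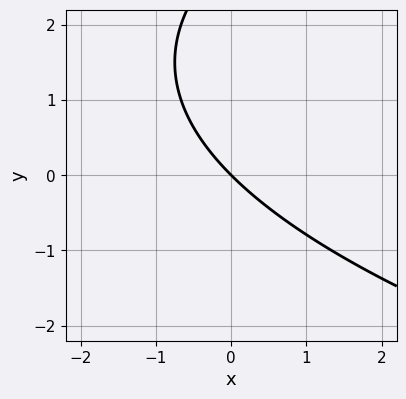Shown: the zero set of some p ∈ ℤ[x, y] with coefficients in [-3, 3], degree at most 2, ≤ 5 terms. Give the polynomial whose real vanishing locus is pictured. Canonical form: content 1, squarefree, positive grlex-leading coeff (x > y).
(a) deg p = 2.
(b) Observable constraints: one y-axis crossing is at y = 0; it meets the x-axis at x = 0 (among the integer gridlines).
(c) Together with the visible shape, these determine p as stated.

y^2 - 3*x - 3*y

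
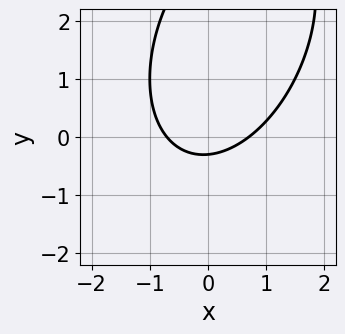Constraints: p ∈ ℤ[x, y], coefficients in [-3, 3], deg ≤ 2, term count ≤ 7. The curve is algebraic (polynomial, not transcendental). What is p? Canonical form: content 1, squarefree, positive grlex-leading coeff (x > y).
2*x^2 - x*y + y^2 - 3*y - 1

(a) The degree is 2 — no degree-1 curve has this shape.
(b) The integer polynomial consistent with all of this is the stated p.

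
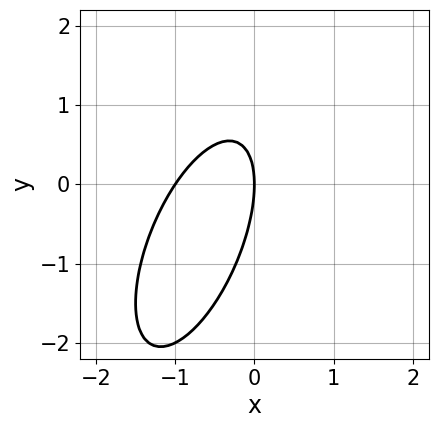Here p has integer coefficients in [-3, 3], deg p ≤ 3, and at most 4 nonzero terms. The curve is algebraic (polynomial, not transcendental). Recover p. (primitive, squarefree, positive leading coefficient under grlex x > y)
(a) deg p = 2. No degree-1 curve has this shape.
(b) Observable constraints: it crosses the y-axis at the gridline y = 0; among the integer gridlines, it crosses the x-axis at x ∈ {-1, 0}.
(c) These observations pin down the coefficients.

3*x^2 - 2*x*y + y^2 + 3*x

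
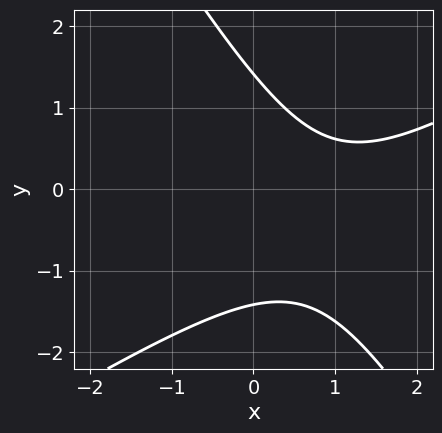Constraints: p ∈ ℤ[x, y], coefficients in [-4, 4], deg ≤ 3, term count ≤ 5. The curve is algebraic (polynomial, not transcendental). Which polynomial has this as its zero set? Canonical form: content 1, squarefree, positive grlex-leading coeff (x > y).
x^2 - x*y - y^2 - 2*x + 2

1. Degree: no degree-1 curve has this shape, so deg p = 2.
2. Observable constraints: it misses every integer gridline on the x-axis.
3. Matching integer coefficients to the picture gives p.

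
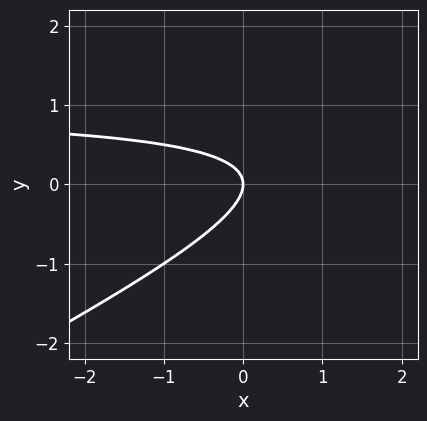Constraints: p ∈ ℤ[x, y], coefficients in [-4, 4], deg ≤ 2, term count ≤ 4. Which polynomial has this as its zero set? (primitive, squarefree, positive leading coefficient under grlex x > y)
x*y - 2*y^2 - x

deg p = 2.
Against the integer gridlines: it crosses the x-axis at the gridline x = 0; it meets the y-axis at y = 0 (among the integer gridlines).
Together with the visible shape, these determine p as stated.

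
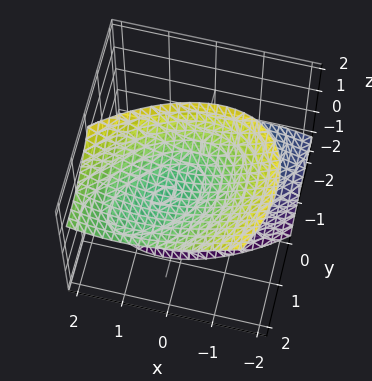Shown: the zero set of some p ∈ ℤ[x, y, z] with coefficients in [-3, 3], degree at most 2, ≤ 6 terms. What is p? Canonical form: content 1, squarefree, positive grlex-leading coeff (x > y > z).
2*x^2 - 2*x*y + 2*y^2 - 3*y*z - 2*z^2 + 2

First, there are 2 components. Treating them together as one polynomial.
Then, the degree is 2 — a generic line meets the surface in up to 2 points.
Then, reading off the gridlines: among the integer gridlines, it crosses the z-axis at z ∈ {-1, 1}; no y-intercept at any integer in the box.
Finally, the integer polynomial consistent with all of this is the stated p.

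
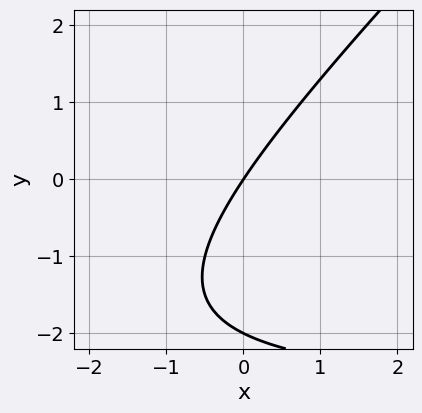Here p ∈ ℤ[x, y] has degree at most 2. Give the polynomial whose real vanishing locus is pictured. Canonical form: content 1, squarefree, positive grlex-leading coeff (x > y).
(a) Degree: the shape is more complex than any degree-1 curve, so deg p = 2.
(b) Against the integer gridlines: among the integer gridlines, it crosses the y-axis at y ∈ {-2, 0}; it crosses the x-axis at the gridline x = 0.
(c) Assembling these constraints gives the stated polynomial.

x*y - y^2 + 3*x - 2*y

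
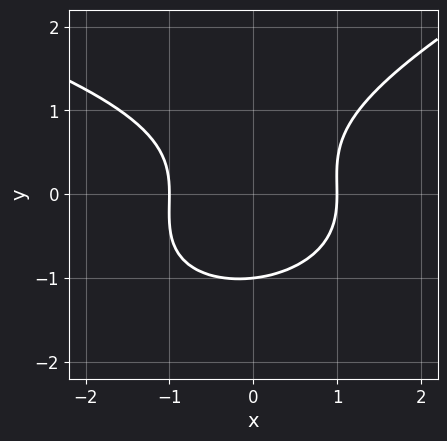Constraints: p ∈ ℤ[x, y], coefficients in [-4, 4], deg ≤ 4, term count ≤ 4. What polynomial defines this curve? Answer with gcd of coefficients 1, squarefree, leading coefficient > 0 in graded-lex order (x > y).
x*y^2 - 3*y^3 + 3*x^2 - 3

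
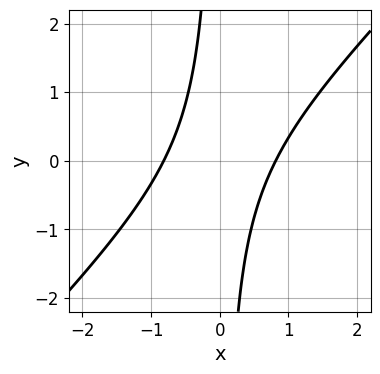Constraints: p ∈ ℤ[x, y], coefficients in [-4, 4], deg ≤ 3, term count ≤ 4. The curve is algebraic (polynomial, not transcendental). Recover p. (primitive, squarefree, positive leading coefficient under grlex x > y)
1. The degree is 2 — the shape is more complex than any degree-1 curve.
2. From the axis intercepts and sections: it misses every integer gridline on the y-axis.
3. Fitting integer coefficients to these (and the overall shape) gives p.

3*x^2 - 3*x*y - 2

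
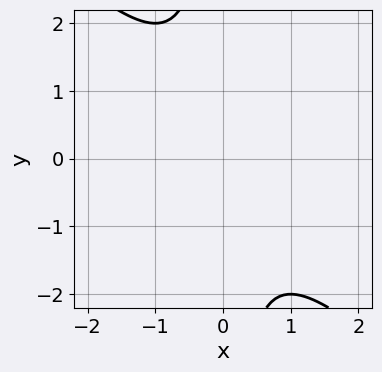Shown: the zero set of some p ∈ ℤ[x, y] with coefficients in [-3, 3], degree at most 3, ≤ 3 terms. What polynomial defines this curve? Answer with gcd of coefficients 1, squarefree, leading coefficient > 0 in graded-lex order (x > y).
x^2 + x*y + 1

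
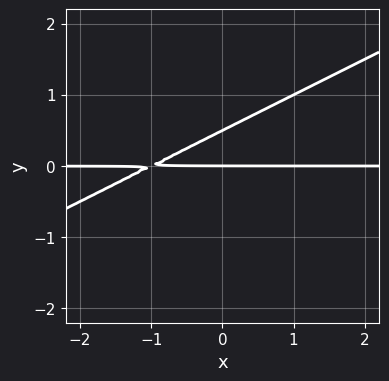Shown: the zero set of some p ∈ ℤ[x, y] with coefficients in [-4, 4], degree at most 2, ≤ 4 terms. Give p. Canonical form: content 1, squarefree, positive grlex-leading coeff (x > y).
x*y - 2*y^2 + y

First, the degree is 2 — a generic line meets the curve in up to 2 points.
Next, reading off the gridlines: every point of the x-axis in the box is on the curve; one y-axis crossing is at y = 0.
Finally, matching integer coefficients to the picture gives p.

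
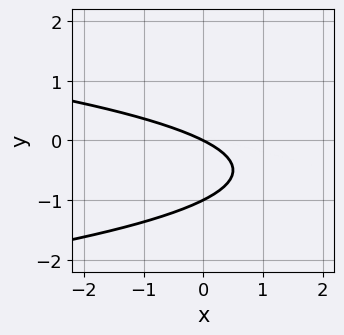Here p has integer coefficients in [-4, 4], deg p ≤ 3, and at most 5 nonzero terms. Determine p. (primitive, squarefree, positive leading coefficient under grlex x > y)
2*y^2 + x + 2*y

deg p = 2.
From the axis intercepts and sections: it crosses the x-axis at the gridline x = 0; among the integer gridlines, it crosses the y-axis at y ∈ {-1, 0}.
The integer polynomial consistent with all of this is the stated p.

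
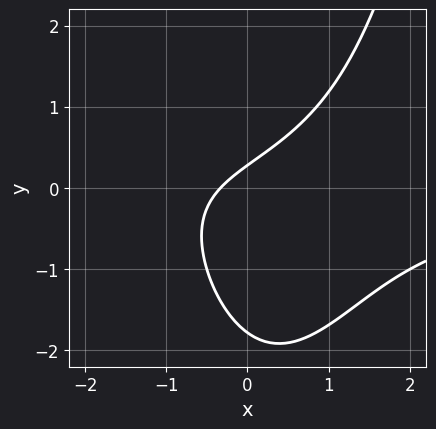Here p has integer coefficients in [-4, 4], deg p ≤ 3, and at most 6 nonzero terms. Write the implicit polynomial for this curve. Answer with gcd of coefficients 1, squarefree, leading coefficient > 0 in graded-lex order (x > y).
1. The degree is 3 — no degree-2 curve has this shape.
2. Matching integer coefficients to the picture gives p.

2*x^2*y - 2*y^2 + 3*x - 3*y + 1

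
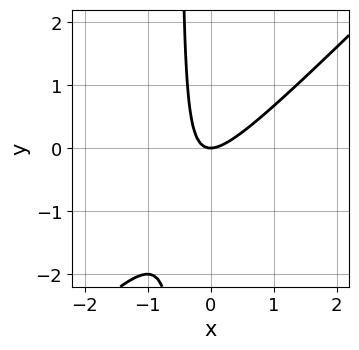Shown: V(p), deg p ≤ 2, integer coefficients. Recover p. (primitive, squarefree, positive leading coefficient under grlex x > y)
(a) Degree: the shape is more complex than any degree-1 curve, so deg p = 2.
(b) Observable constraints: it crosses the x-axis at the gridline x = 0; one y-axis crossing is at y = 0.
(c) Together with the visible shape, these determine p as stated.

2*x^2 - 2*x*y - y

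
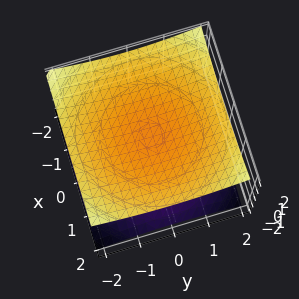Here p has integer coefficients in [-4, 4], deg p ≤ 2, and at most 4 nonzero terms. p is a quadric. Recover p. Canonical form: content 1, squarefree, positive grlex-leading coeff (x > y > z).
x^2 + y^2 - 3*z^2 + 3

First, there are 2 components.
Then, deg p = 2.
Then, symmetries: rotational symmetry about the z-axis ⇒ p depends on x, y only through x² + y²; mirror symmetry z ↦ −z ⇒ only even powers of z.
Then, reading off the gridlines: among the integer gridlines, it crosses the z-axis at z ∈ {-1, 1}; the surface avoids every integer y-axis point in the box; no x-intercept at any integer in the box.
Finally, the integer polynomial consistent with all of this is the stated p.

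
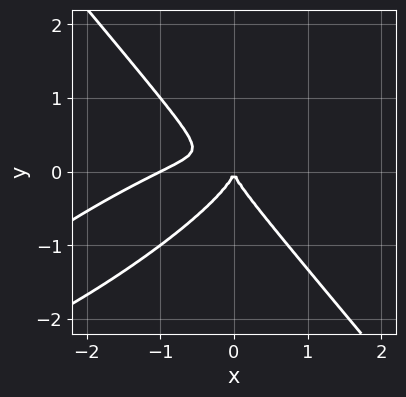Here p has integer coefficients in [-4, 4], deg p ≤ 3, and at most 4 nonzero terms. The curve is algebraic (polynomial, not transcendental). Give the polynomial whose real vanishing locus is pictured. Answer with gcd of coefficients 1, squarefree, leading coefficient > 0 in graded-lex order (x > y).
x^3 - 2*x^2*y + 2*y^3 + x^2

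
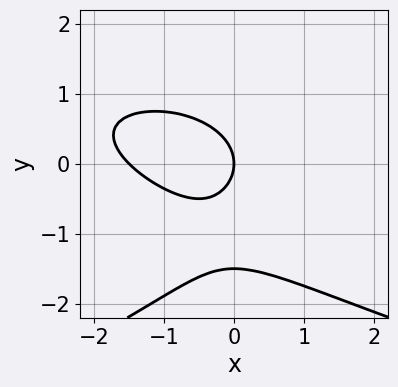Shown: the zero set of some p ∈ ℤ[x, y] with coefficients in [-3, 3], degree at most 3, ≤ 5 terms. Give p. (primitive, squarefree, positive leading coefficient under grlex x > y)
(a) deg p = 3. No degree-2 curve has this shape.
(b) From the visible intercepts: it crosses the x-axis at the gridline x = 0; one y-axis crossing is at y = 0.
(c) These observations pin down the coefficients.

2*y^3 + 2*x^2 + 2*x*y + 3*y^2 + 3*x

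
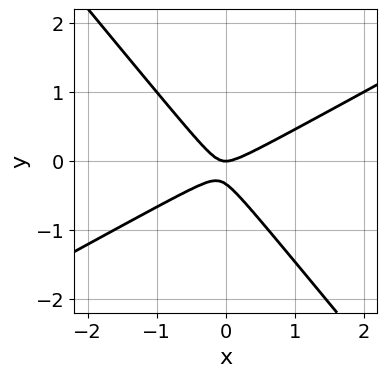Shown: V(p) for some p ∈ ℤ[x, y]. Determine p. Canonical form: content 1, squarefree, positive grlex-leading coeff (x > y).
2*x^2 - 2*x*y - 3*y^2 - y

First, degree: no degree-1 curve has this shape, so deg p = 2.
Then, observable constraints: it crosses the y-axis at the gridline y = 0; one x-axis crossing is at x = 0.
Finally, fitting integer coefficients to these (and the overall shape) gives p.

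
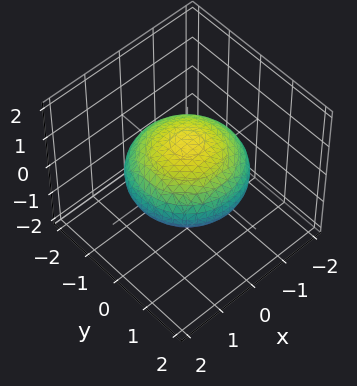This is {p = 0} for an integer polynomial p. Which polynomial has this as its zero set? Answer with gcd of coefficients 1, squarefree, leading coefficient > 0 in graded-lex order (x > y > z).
x^2 + y^2 + 2*z^2 - 2

1. The degree is 2 — a closed, bounded, convex surface; a quadric.
2. By symmetry, every cross-section ⟂ z is a circle, so x, y appear only via x² + y²; mirror symmetry z ↦ −z ⇒ only even powers of z.
3. From the visible intercepts: the z-axis gridline crossings are at z ∈ {-1, 1}; a circular section at z = 0 has radius between 1 and 2.
4. The integer polynomial consistent with all of this is the stated p.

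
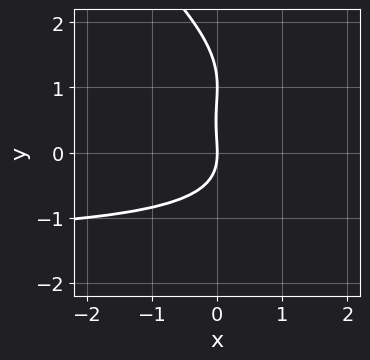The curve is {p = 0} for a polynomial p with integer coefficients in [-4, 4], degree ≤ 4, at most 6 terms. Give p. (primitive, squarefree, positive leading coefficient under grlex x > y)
x*y^3 + y^4 - 2*y^3 + y^2 + 3*x

(a) deg p = 4. A generic line meets the curve in up to 4 points.
(b) Checking where it meets the axes: the y-axis gridline crossings are at y ∈ {0, 1}; it crosses the x-axis at the gridline x = 0.
(c) Putting this together gives p.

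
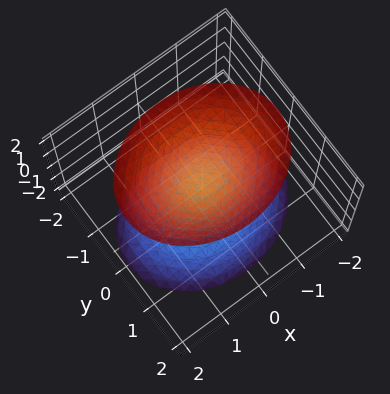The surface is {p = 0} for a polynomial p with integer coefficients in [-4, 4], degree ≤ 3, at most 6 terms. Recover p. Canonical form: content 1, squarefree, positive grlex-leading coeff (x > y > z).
2*x^2 + 3*y^2 - 2*z^2 + 2

(a) I count 2 distinct pieces. Treating them together as one polynomial.
(b) Degree: two separate bowl-shaped sheets opening away from each other; a quadric, so deg p = 2.
(c) Symmetries: mirror symmetry y ↦ −y ⇒ only even powers of y; mirror symmetry x ↦ −x ⇒ only even powers of x; it's symmetric under z → −z, forcing even powers of z.
(d) Reading off the gridlines: the z-axis gridline crossings are at z ∈ {-1, 1}; it misses every integer gridline on the y-axis.
(e) Together with the visible shape, these determine p as stated.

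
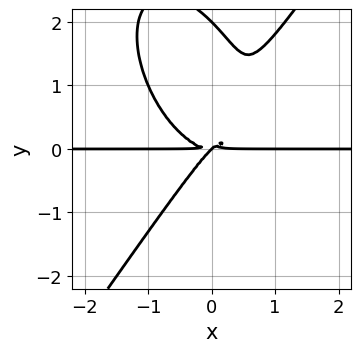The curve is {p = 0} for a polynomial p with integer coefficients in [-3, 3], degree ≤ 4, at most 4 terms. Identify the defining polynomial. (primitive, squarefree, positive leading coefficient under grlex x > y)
1. The degree is 4 — the shape is more complex than any degree-3 curve.
2. Against the integer gridlines: the y-axis gridline crossings are at y ∈ {0, 2}; the visible x-axis segment lies entirely on the curve.
3. These observations pin down the coefficients.

3*x^3*y - y^4 - 2*x*y^2 + 2*y^3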